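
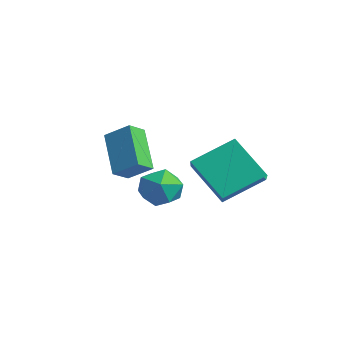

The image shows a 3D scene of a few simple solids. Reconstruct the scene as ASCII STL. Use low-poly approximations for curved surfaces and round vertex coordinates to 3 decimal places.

solid 
facet normal -0.612 -0.316 0.725
outer loop
vertex 3.656 0.934 3.064
vertex 2.519 1.514 2.356
vertex 3.407 -0.66 2.158
endloop
endfacet
facet normal 0.779 -0.398 0.486
outer loop
vertex 4.621 -0.034 0.724
vertex 3.656 0.934 3.064
vertex 3.407 -0.66 2.158
endloop
endfacet
facet normal -0.613 -0.316 0.724
outer loop
vertex 3.407 -0.66 2.158
vertex 2.519 1.514 2.356
vertex 2.27 -0.079 1.45
endloop
endfacet
facet normal -0.135 -0.861 -0.490
outer loop
vertex 2.27 -0.079 1.45
vertex 4.621 -0.034 0.724
vertex 3.407 -0.66 2.158
endloop
endfacet
facet normal 0.134 0.861 0.490
outer loop
vertex 3.656 0.934 3.064
vertex 3.733 2.14 0.922
vertex 2.519 1.514 2.356
endloop
endfacet
facet normal 0.778 -0.398 0.486
outer loop
vertex 4.87 1.559 1.63
vertex 3.656 0.934 3.064
vertex 4.621 -0.034 0.724
endloop
endfacet
facet normal 0.135 0.861 0.490
outer loop
vertex 4.87 1.559 1.63
vertex 3.733 2.14 0.922
vertex 3.656 0.934 3.064
endloop
endfacet
facet normal -0.779 0.398 -0.485
outer loop
vertex 2.519 1.514 2.356
vertex 3.733 2.14 0.922
vertex 2.27 -0.079 1.45
endloop
endfacet
facet normal -0.135 -0.862 -0.490
outer loop
vertex 3.484 0.546 0.016
vertex 4.621 -0.034 0.724
vertex 2.27 -0.079 1.45
endloop
endfacet
facet normal -0.778 0.398 -0.486
outer loop
vertex 2.27 -0.079 1.45
vertex 3.733 2.14 0.922
vertex 3.484 0.546 0.016
endloop
endfacet
facet normal 0.612 0.316 -0.724
outer loop
vertex 3.484 0.546 0.016
vertex 4.87 1.559 1.63
vertex 4.621 -0.034 0.724
endloop
endfacet
facet normal 0.613 0.316 -0.724
outer loop
vertex 3.733 2.14 0.922
vertex 4.87 1.559 1.63
vertex 3.484 0.546 0.016
endloop
endfacet
facet normal -0.704 0.156 0.693
outer loop
vertex 3.063 -2.796 4.086
vertex 2.823 -2.119 3.69
vertex 2.338 -3.404 3.486
endloop
endfacet
facet normal 0.292 -0.825 0.483
outer loop
vertex 3.677 -3.701 2.17
vertex 3.063 -2.796 4.086
vertex 2.338 -3.404 3.486
endloop
endfacet
facet normal -0.705 0.156 0.692
outer loop
vertex 2.338 -3.404 3.486
vertex 2.823 -2.119 3.69
vertex 2.099 -2.727 3.09
endloop
endfacet
facet normal -0.647 -0.542 -0.536
outer loop
vertex 2.099 -2.727 3.09
vertex 3.677 -3.701 2.17
vertex 2.338 -3.404 3.486
endloop
endfacet
facet normal 0.647 0.543 0.536
outer loop
vertex 3.063 -2.796 4.086
vertex 4.162 -2.416 2.374
vertex 2.823 -2.119 3.69
endloop
endfacet
facet normal 0.292 -0.825 0.483
outer loop
vertex 4.401 -3.093 2.77
vertex 3.063 -2.796 4.086
vertex 3.677 -3.701 2.17
endloop
endfacet
facet normal 0.647 0.542 0.536
outer loop
vertex 4.401 -3.093 2.77
vertex 4.162 -2.416 2.374
vertex 3.063 -2.796 4.086
endloop
endfacet
facet normal -0.292 0.825 -0.484
outer loop
vertex 2.823 -2.119 3.69
vertex 4.162 -2.416 2.374
vertex 2.099 -2.727 3.09
endloop
endfacet
facet normal -0.647 -0.543 -0.535
outer loop
vertex 3.437 -3.024 1.774
vertex 3.677 -3.701 2.17
vertex 2.099 -2.727 3.09
endloop
endfacet
facet normal -0.292 0.825 -0.483
outer loop
vertex 2.099 -2.727 3.09
vertex 4.162 -2.416 2.374
vertex 3.437 -3.024 1.774
endloop
endfacet
facet normal 0.704 -0.155 -0.693
outer loop
vertex 3.437 -3.024 1.774
vertex 4.401 -3.093 2.77
vertex 3.677 -3.701 2.17
endloop
endfacet
facet normal 0.704 -0.156 -0.692
outer loop
vertex 4.162 -2.416 2.374
vertex 4.401 -3.093 2.77
vertex 3.437 -3.024 1.774
endloop
endfacet
facet normal 0.168 0.741 0.651
outer loop
vertex 0.705 0.174 0.29
vertex 1.026 -0.461 0.93
vertex 1.633 -0.056 0.312
endloop
endfacet
facet normal 0.241 0.970 -0.021
outer loop
vertex 0.705 0.174 0.29
vertex 1.633 -0.056 0.312
vertex 1.183 0.038 -0.527
endloop
endfacet
facet normal -0.376 0.853 -0.362
outer loop
vertex 0.705 0.174 0.29
vertex 1.183 0.038 -0.527
vertex 0.297 -0.31 -0.428
endloop
endfacet
facet normal -0.829 0.551 0.100
outer loop
vertex 0.705 0.174 0.29
vertex 0.297 -0.31 -0.428
vertex 0.2 -0.619 0.473
endloop
endfacet
facet normal -0.493 0.481 0.725
outer loop
vertex 0.705 0.174 0.29
vertex 0.2 -0.619 0.473
vertex 1.026 -0.461 0.93
endloop
endfacet
facet normal 0.745 0.577 -0.335
outer loop
vertex 1.183 0.038 -0.527
vertex 1.633 -0.056 0.312
vertex 1.8 -0.681 -0.393
endloop
endfacet
facet normal 0.628 0.205 0.751
outer loop
vertex 1.633 -0.056 0.312
vertex 1.026 -0.461 0.93
vertex 1.703 -0.99 0.508
endloop
endfacet
facet normal -0.441 -0.216 0.871
outer loop
vertex 1.026 -0.461 0.93
vertex 0.2 -0.619 0.473
vertex 0.817 -1.338 0.607
endloop
endfacet
facet normal -0.985 -0.103 -0.141
outer loop
vertex 0.2 -0.619 0.473
vertex 0.297 -0.31 -0.428
vertex 0.367 -1.244 -0.232
endloop
endfacet
facet normal -0.251 0.387 -0.887
outer loop
vertex 0.297 -0.31 -0.428
vertex 1.183 0.038 -0.527
vertex 0.974 -0.839 -0.85
endloop
endfacet
facet normal 0.829 -0.551 -0.100
outer loop
vertex 1.295 -1.474 -0.21
vertex 1.8 -0.681 -0.393
vertex 1.703 -0.99 0.508
endloop
endfacet
facet normal 0.376 -0.853 0.362
outer loop
vertex 1.295 -1.474 -0.21
vertex 1.703 -0.99 0.508
vertex 0.817 -1.338 0.607
endloop
endfacet
facet normal -0.241 -0.970 0.021
outer loop
vertex 1.295 -1.474 -0.21
vertex 0.817 -1.338 0.607
vertex 0.367 -1.244 -0.232
endloop
endfacet
facet normal -0.168 -0.741 -0.651
outer loop
vertex 1.295 -1.474 -0.21
vertex 0.367 -1.244 -0.232
vertex 0.974 -0.839 -0.85
endloop
endfacet
facet normal 0.493 -0.481 -0.725
outer loop
vertex 1.295 -1.474 -0.21
vertex 0.974 -0.839 -0.85
vertex 1.8 -0.681 -0.393
endloop
endfacet
facet normal 0.985 0.103 0.141
outer loop
vertex 1.703 -0.99 0.508
vertex 1.8 -0.681 -0.393
vertex 1.633 -0.056 0.312
endloop
endfacet
facet normal 0.251 -0.387 0.887
outer loop
vertex 0.817 -1.338 0.607
vertex 1.703 -0.99 0.508
vertex 1.026 -0.461 0.93
endloop
endfacet
facet normal -0.745 -0.577 0.335
outer loop
vertex 0.367 -1.244 -0.232
vertex 0.817 -1.338 0.607
vertex 0.2 -0.619 0.473
endloop
endfacet
facet normal -0.628 -0.205 -0.751
outer loop
vertex 0.974 -0.839 -0.85
vertex 0.367 -1.244 -0.232
vertex 0.297 -0.31 -0.428
endloop
endfacet
facet normal 0.441 0.216 -0.871
outer loop
vertex 1.8 -0.681 -0.393
vertex 0.974 -0.839 -0.85
vertex 1.183 0.038 -0.527
endloop
endfacet

endsolid


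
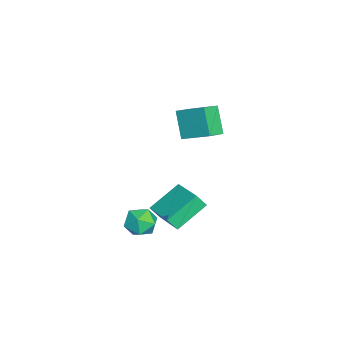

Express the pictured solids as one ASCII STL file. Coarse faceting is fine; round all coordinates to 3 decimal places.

solid 
facet normal 0.015 0.979 -0.205
outer loop
vertex 2.601 1.067 -1.507
vertex 1.944 1.21 -0.872
vertex 2.836 1.247 -0.631
endloop
endfacet
facet normal 0.656 0.685 -0.317
outer loop
vertex 2.601 1.067 -1.507
vertex 2.836 1.247 -0.631
vertex 3.288 0.594 -1.107
endloop
endfacet
facet normal 0.579 0.165 -0.799
outer loop
vertex 2.601 1.067 -1.507
vertex 3.288 0.594 -1.107
vertex 2.675 0.154 -1.642
endloop
endfacet
facet normal -0.109 0.137 -0.985
outer loop
vertex 2.601 1.067 -1.507
vertex 2.675 0.154 -1.642
vertex 1.844 0.534 -1.497
endloop
endfacet
facet normal -0.458 0.639 -0.618
outer loop
vertex 2.601 1.067 -1.507
vertex 1.844 0.534 -1.497
vertex 1.944 1.21 -0.872
endloop
endfacet
facet normal 0.873 0.390 0.294
outer loop
vertex 3.288 0.594 -1.107
vertex 2.836 1.247 -0.631
vertex 3.056 0.446 -0.223
endloop
endfacet
facet normal -0.164 0.864 0.476
outer loop
vertex 2.836 1.247 -0.631
vertex 1.944 1.21 -0.872
vertex 2.225 0.826 -0.078
endloop
endfacet
facet normal -0.930 0.314 -0.191
outer loop
vertex 1.944 1.21 -0.872
vertex 1.844 0.534 -1.497
vertex 1.612 0.386 -0.613
endloop
endfacet
facet normal -0.366 -0.500 -0.785
outer loop
vertex 1.844 0.534 -1.497
vertex 2.675 0.154 -1.642
vertex 2.064 -0.267 -1.089
endloop
endfacet
facet normal 0.748 -0.454 -0.484
outer loop
vertex 2.675 0.154 -1.642
vertex 3.288 0.594 -1.107
vertex 2.956 -0.23 -0.848
endloop
endfacet
facet normal 0.109 -0.137 0.985
outer loop
vertex 2.299 -0.087 -0.213
vertex 3.056 0.446 -0.223
vertex 2.225 0.826 -0.078
endloop
endfacet
facet normal -0.579 -0.165 0.799
outer loop
vertex 2.299 -0.087 -0.213
vertex 2.225 0.826 -0.078
vertex 1.612 0.386 -0.613
endloop
endfacet
facet normal -0.656 -0.685 0.317
outer loop
vertex 2.299 -0.087 -0.213
vertex 1.612 0.386 -0.613
vertex 2.064 -0.267 -1.089
endloop
endfacet
facet normal -0.015 -0.979 0.205
outer loop
vertex 2.299 -0.087 -0.213
vertex 2.064 -0.267 -1.089
vertex 2.956 -0.23 -0.848
endloop
endfacet
facet normal 0.458 -0.639 0.618
outer loop
vertex 2.299 -0.087 -0.213
vertex 2.956 -0.23 -0.848
vertex 3.056 0.446 -0.223
endloop
endfacet
facet normal 0.366 0.500 0.785
outer loop
vertex 2.225 0.826 -0.078
vertex 3.056 0.446 -0.223
vertex 2.836 1.247 -0.631
endloop
endfacet
facet normal -0.748 0.454 0.484
outer loop
vertex 1.612 0.386 -0.613
vertex 2.225 0.826 -0.078
vertex 1.944 1.21 -0.872
endloop
endfacet
facet normal -0.873 -0.390 -0.294
outer loop
vertex 2.064 -0.267 -1.089
vertex 1.612 0.386 -0.613
vertex 1.844 0.534 -1.497
endloop
endfacet
facet normal 0.164 -0.864 -0.476
outer loop
vertex 2.956 -0.23 -0.848
vertex 2.064 -0.267 -1.089
vertex 2.675 0.154 -1.642
endloop
endfacet
facet normal 0.930 -0.314 0.191
outer loop
vertex 3.056 0.446 -0.223
vertex 2.956 -0.23 -0.848
vertex 3.288 0.594 -1.107
endloop
endfacet
facet normal -0.515 -0.232 0.825
outer loop
vertex -3.983 1.268 2.72
vertex -3.351 2.757 3.533
vertex -4.844 1.839 2.344
endloop
endfacet
facet normal -0.349 -0.822 -0.449
outer loop
vertex -3.949 2.243 0.907
vertex -3.983 1.268 2.72
vertex -4.844 1.839 2.344
endloop
endfacet
facet normal -0.515 -0.232 0.825
outer loop
vertex -4.844 1.839 2.344
vertex -3.351 2.757 3.533
vertex -4.212 3.328 3.156
endloop
endfacet
facet normal -0.783 0.519 -0.342
outer loop
vertex -4.212 3.328 3.156
vertex -3.949 2.243 0.907
vertex -4.844 1.839 2.344
endloop
endfacet
facet normal 0.783 -0.519 0.342
outer loop
vertex -3.983 1.268 2.72
vertex -2.456 3.161 2.096
vertex -3.351 2.757 3.533
endloop
endfacet
facet normal -0.349 -0.823 -0.449
outer loop
vertex -3.088 1.672 1.284
vertex -3.983 1.268 2.72
vertex -3.949 2.243 0.907
endloop
endfacet
facet normal 0.783 -0.519 0.342
outer loop
vertex -3.088 1.672 1.284
vertex -2.456 3.161 2.096
vertex -3.983 1.268 2.72
endloop
endfacet
facet normal 0.349 0.823 0.449
outer loop
vertex -3.351 2.757 3.533
vertex -2.456 3.161 2.096
vertex -4.212 3.328 3.156
endloop
endfacet
facet normal -0.783 0.519 -0.342
outer loop
vertex -3.317 3.732 1.72
vertex -3.949 2.243 0.907
vertex -4.212 3.328 3.156
endloop
endfacet
facet normal 0.349 0.822 0.449
outer loop
vertex -4.212 3.328 3.156
vertex -2.456 3.161 2.096
vertex -3.317 3.732 1.72
endloop
endfacet
facet normal 0.515 0.232 -0.825
outer loop
vertex -3.317 3.732 1.72
vertex -3.088 1.672 1.284
vertex -3.949 2.243 0.907
endloop
endfacet
facet normal 0.514 0.232 -0.826
outer loop
vertex -2.456 3.161 2.096
vertex -3.088 1.672 1.284
vertex -3.317 3.732 1.72
endloop
endfacet
facet normal -0.805 -0.546 -0.233
outer loop
vertex -0.297 1.917 -0.024
vertex -0.419 2.405 -0.746
vertex 0.846 0.674 -1.057
endloop
endfacet
facet normal 0.138 -0.555 0.820
outer loop
vertex 2.439 1.755 -0.594
vertex -0.297 1.917 -0.024
vertex 0.846 0.674 -1.057
endloop
endfacet
facet normal -0.805 -0.546 -0.233
outer loop
vertex 0.846 0.674 -1.057
vertex -0.419 2.405 -0.746
vertex 0.724 1.162 -1.779
endloop
endfacet
facet normal 0.578 -0.628 -0.522
outer loop
vertex 0.724 1.162 -1.779
vertex 2.439 1.755 -0.594
vertex 0.846 0.674 -1.057
endloop
endfacet
facet normal -0.578 0.628 0.522
outer loop
vertex -0.297 1.917 -0.024
vertex 1.174 3.486 -0.283
vertex -0.419 2.405 -0.746
endloop
endfacet
facet normal 0.138 -0.555 0.820
outer loop
vertex 1.296 2.998 0.439
vertex -0.297 1.917 -0.024
vertex 2.439 1.755 -0.594
endloop
endfacet
facet normal -0.578 0.628 0.522
outer loop
vertex 1.296 2.998 0.439
vertex 1.174 3.486 -0.283
vertex -0.297 1.917 -0.024
endloop
endfacet
facet normal -0.138 0.555 -0.820
outer loop
vertex -0.419 2.405 -0.746
vertex 1.174 3.486 -0.283
vertex 0.724 1.162 -1.779
endloop
endfacet
facet normal 0.578 -0.628 -0.522
outer loop
vertex 2.317 2.243 -1.316
vertex 2.439 1.755 -0.594
vertex 0.724 1.162 -1.779
endloop
endfacet
facet normal -0.138 0.555 -0.820
outer loop
vertex 0.724 1.162 -1.779
vertex 1.174 3.486 -0.283
vertex 2.317 2.243 -1.316
endloop
endfacet
facet normal 0.805 0.546 0.233
outer loop
vertex 2.317 2.243 -1.316
vertex 1.296 2.998 0.439
vertex 2.439 1.755 -0.594
endloop
endfacet
facet normal 0.805 0.546 0.233
outer loop
vertex 1.174 3.486 -0.283
vertex 1.296 2.998 0.439
vertex 2.317 2.243 -1.316
endloop
endfacet

endsolid


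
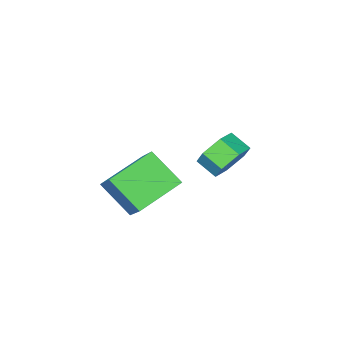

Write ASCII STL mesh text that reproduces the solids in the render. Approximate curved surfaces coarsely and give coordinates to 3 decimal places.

solid 
facet normal -0.138 0.858 -0.494
outer loop
vertex -2.278 2.628 -0.572
vertex -3.193 2.355 -0.791
vertex -3.016 2.857 0.032
endloop
endfacet
facet normal 0.644 0.456 0.614
outer loop
vertex -2.278 2.628 -0.572
vertex -3.016 2.857 0.032
vertex -2.132 1.718 -0.049
endloop
endfacet
facet normal 0.644 0.456 0.614
outer loop
vertex -2.132 1.718 -0.049
vertex -3.016 2.857 0.032
vertex -2.869 1.946 0.555
endloop
endfacet
facet normal 0.138 -0.859 0.493
outer loop
vertex -2.132 1.718 -0.049
vertex -2.869 1.946 0.555
vertex -3.047 1.445 -0.269
endloop
endfacet
facet normal -0.138 0.858 -0.494
outer loop
vertex -3.016 2.857 0.032
vertex -3.193 2.355 -0.791
vertex -3.931 2.583 -0.188
endloop
endfacet
facet normal -0.331 0.429 0.841
outer loop
vertex -3.016 2.857 0.032
vertex -3.931 2.583 -0.188
vertex -2.869 1.946 0.555
endloop
endfacet
facet normal -0.330 0.430 0.840
outer loop
vertex -2.869 1.946 0.555
vertex -3.931 2.583 -0.188
vertex -3.785 1.673 0.335
endloop
endfacet
facet normal 0.138 -0.859 0.493
outer loop
vertex -2.869 1.946 0.555
vertex -3.785 1.673 0.335
vertex -3.047 1.445 -0.269
endloop
endfacet
facet normal -0.138 0.859 -0.493
outer loop
vertex -3.931 2.583 -0.188
vertex -3.193 2.355 -0.791
vertex -4.108 2.082 -1.011
endloop
endfacet
facet normal -0.974 -0.027 0.226
outer loop
vertex -3.931 2.583 -0.188
vertex -4.108 2.082 -1.011
vertex -3.785 1.673 0.335
endloop
endfacet
facet normal -0.974 -0.027 0.226
outer loop
vertex -3.785 1.673 0.335
vertex -4.108 2.082 -1.011
vertex -3.962 1.172 -0.488
endloop
endfacet
facet normal 0.138 -0.859 0.493
outer loop
vertex -3.785 1.673 0.335
vertex -3.962 1.172 -0.488
vertex -3.047 1.445 -0.269
endloop
endfacet
facet normal -0.138 0.859 -0.493
outer loop
vertex -4.108 2.082 -1.011
vertex -3.193 2.355 -0.791
vertex -3.371 1.854 -1.615
endloop
endfacet
facet normal -0.644 -0.456 -0.614
outer loop
vertex -4.108 2.082 -1.011
vertex -3.371 1.854 -1.615
vertex -3.962 1.172 -0.488
endloop
endfacet
facet normal -0.644 -0.456 -0.614
outer loop
vertex -3.962 1.172 -0.488
vertex -3.371 1.854 -1.615
vertex -3.224 0.943 -1.092
endloop
endfacet
facet normal 0.138 -0.858 0.494
outer loop
vertex -3.962 1.172 -0.488
vertex -3.224 0.943 -1.092
vertex -3.047 1.445 -0.269
endloop
endfacet
facet normal -0.138 0.859 -0.493
outer loop
vertex -3.371 1.854 -1.615
vertex -3.193 2.355 -0.791
vertex -2.455 2.127 -1.395
endloop
endfacet
facet normal 0.330 -0.429 -0.841
outer loop
vertex -3.371 1.854 -1.615
vertex -2.455 2.127 -1.395
vertex -3.224 0.943 -1.092
endloop
endfacet
facet normal 0.331 -0.430 -0.840
outer loop
vertex -3.224 0.943 -1.092
vertex -2.455 2.127 -1.395
vertex -2.309 1.217 -0.872
endloop
endfacet
facet normal 0.138 -0.858 0.494
outer loop
vertex -3.224 0.943 -1.092
vertex -2.309 1.217 -0.872
vertex -3.047 1.445 -0.269
endloop
endfacet
facet normal -0.138 0.859 -0.493
outer loop
vertex -2.455 2.127 -1.395
vertex -3.193 2.355 -0.791
vertex -2.278 2.628 -0.572
endloop
endfacet
facet normal 0.974 0.027 -0.226
outer loop
vertex -2.455 2.127 -1.395
vertex -2.278 2.628 -0.572
vertex -2.309 1.217 -0.872
endloop
endfacet
facet normal 0.974 0.027 -0.226
outer loop
vertex -2.309 1.217 -0.872
vertex -2.278 2.628 -0.572
vertex -2.132 1.718 -0.049
endloop
endfacet
facet normal 0.138 -0.859 0.493
outer loop
vertex -2.309 1.217 -0.872
vertex -2.132 1.718 -0.049
vertex -3.047 1.445 -0.269
endloop
endfacet
facet normal -0.942 0.090 0.322
outer loop
vertex -0.099 0.433 0.116
vertex 0.375 1.49 1.205
vertex -0.381 1.805 -1.093
endloop
endfacet
facet normal -0.298 -0.665 -0.685
outer loop
vertex 1.645 1.61 -1.785
vertex -0.099 0.433 0.116
vertex -0.381 1.805 -1.093
endloop
endfacet
facet normal -0.942 0.090 0.322
outer loop
vertex -0.381 1.805 -1.093
vertex 0.375 1.49 1.205
vertex 0.093 2.862 -0.004
endloop
endfacet
facet normal -0.152 0.741 -0.654
outer loop
vertex 0.093 2.862 -0.004
vertex 1.645 1.61 -1.785
vertex -0.381 1.805 -1.093
endloop
endfacet
facet normal 0.152 -0.741 0.654
outer loop
vertex -0.099 0.433 0.116
vertex 2.401 1.295 0.513
vertex 0.375 1.49 1.205
endloop
endfacet
facet normal -0.298 -0.665 -0.685
outer loop
vertex 1.927 0.238 -0.576
vertex -0.099 0.433 0.116
vertex 1.645 1.61 -1.785
endloop
endfacet
facet normal 0.152 -0.741 0.654
outer loop
vertex 1.927 0.238 -0.576
vertex 2.401 1.295 0.513
vertex -0.099 0.433 0.116
endloop
endfacet
facet normal 0.298 0.665 0.685
outer loop
vertex 0.375 1.49 1.205
vertex 2.401 1.295 0.513
vertex 0.093 2.862 -0.004
endloop
endfacet
facet normal -0.152 0.741 -0.654
outer loop
vertex 2.119 2.667 -0.696
vertex 1.645 1.61 -1.785
vertex 0.093 2.862 -0.004
endloop
endfacet
facet normal 0.298 0.665 0.685
outer loop
vertex 0.093 2.862 -0.004
vertex 2.401 1.295 0.513
vertex 2.119 2.667 -0.696
endloop
endfacet
facet normal 0.942 -0.090 -0.322
outer loop
vertex 2.119 2.667 -0.696
vertex 1.927 0.238 -0.576
vertex 1.645 1.61 -1.785
endloop
endfacet
facet normal 0.942 -0.090 -0.322
outer loop
vertex 2.401 1.295 0.513
vertex 1.927 0.238 -0.576
vertex 2.119 2.667 -0.696
endloop
endfacet

endsolid


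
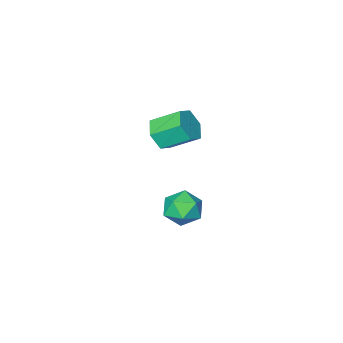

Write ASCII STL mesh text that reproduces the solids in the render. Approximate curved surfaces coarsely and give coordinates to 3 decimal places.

solid 
facet normal -0.676 0.707 0.209
outer loop
vertex -2.206 3.015 -1.798
vertex -2.679 2.436 -1.369
vertex -2.075 2.891 -0.955
endloop
endfacet
facet normal -0.022 0.989 0.149
outer loop
vertex -2.206 3.015 -1.798
vertex -2.075 2.891 -0.955
vertex -1.403 2.986 -1.486
endloop
endfacet
facet normal 0.225 0.835 -0.502
outer loop
vertex -2.206 3.015 -1.798
vertex -1.403 2.986 -1.486
vertex -1.591 2.591 -2.228
endloop
endfacet
facet normal -0.275 0.459 -0.845
outer loop
vertex -2.206 3.015 -1.798
vertex -1.591 2.591 -2.228
vertex -2.38 2.251 -2.156
endloop
endfacet
facet normal -0.832 0.379 -0.405
outer loop
vertex -2.206 3.015 -1.798
vertex -2.38 2.251 -2.156
vertex -2.679 2.436 -1.369
endloop
endfacet
facet normal 0.401 0.668 0.627
outer loop
vertex -1.403 2.986 -1.486
vertex -2.075 2.891 -0.955
vertex -1.38 2.389 -0.864
endloop
endfacet
facet normal -0.657 0.213 0.723
outer loop
vertex -2.075 2.891 -0.955
vertex -2.679 2.436 -1.369
vertex -2.169 2.049 -0.792
endloop
endfacet
facet normal -0.909 -0.317 -0.271
outer loop
vertex -2.679 2.436 -1.369
vertex -2.38 2.251 -2.156
vertex -2.357 1.654 -1.534
endloop
endfacet
facet normal -0.008 -0.189 -0.982
outer loop
vertex -2.38 2.251 -2.156
vertex -1.591 2.591 -2.228
vertex -1.685 1.749 -2.065
endloop
endfacet
facet normal 0.801 0.420 -0.426
outer loop
vertex -1.591 2.591 -2.228
vertex -1.403 2.986 -1.486
vertex -1.081 2.204 -1.651
endloop
endfacet
facet normal 0.275 -0.459 0.845
outer loop
vertex -1.554 1.625 -1.222
vertex -1.38 2.389 -0.864
vertex -2.169 2.049 -0.792
endloop
endfacet
facet normal -0.225 -0.835 0.502
outer loop
vertex -1.554 1.625 -1.222
vertex -2.169 2.049 -0.792
vertex -2.357 1.654 -1.534
endloop
endfacet
facet normal 0.022 -0.989 -0.149
outer loop
vertex -1.554 1.625 -1.222
vertex -2.357 1.654 -1.534
vertex -1.685 1.749 -2.065
endloop
endfacet
facet normal 0.676 -0.707 -0.209
outer loop
vertex -1.554 1.625 -1.222
vertex -1.685 1.749 -2.065
vertex -1.081 2.204 -1.651
endloop
endfacet
facet normal 0.832 -0.379 0.405
outer loop
vertex -1.554 1.625 -1.222
vertex -1.081 2.204 -1.651
vertex -1.38 2.389 -0.864
endloop
endfacet
facet normal 0.008 0.189 0.982
outer loop
vertex -2.169 2.049 -0.792
vertex -1.38 2.389 -0.864
vertex -2.075 2.891 -0.955
endloop
endfacet
facet normal -0.801 -0.420 0.426
outer loop
vertex -2.357 1.654 -1.534
vertex -2.169 2.049 -0.792
vertex -2.679 2.436 -1.369
endloop
endfacet
facet normal -0.401 -0.668 -0.627
outer loop
vertex -1.685 1.749 -2.065
vertex -2.357 1.654 -1.534
vertex -2.38 2.251 -2.156
endloop
endfacet
facet normal 0.657 -0.213 -0.723
outer loop
vertex -1.081 2.204 -1.651
vertex -1.685 1.749 -2.065
vertex -1.591 2.591 -2.228
endloop
endfacet
facet normal 0.909 0.317 0.271
outer loop
vertex -1.38 2.389 -0.864
vertex -1.081 2.204 -1.651
vertex -1.403 2.986 -1.486
endloop
endfacet
facet normal 0.558 -0.642 -0.527
outer loop
vertex -1.005 1.457 3.245
vertex -1.239 1.783 2.6
vertex -0.615 2.039 2.949
endloop
endfacet
facet normal 0.653 -0.053 0.755
outer loop
vertex -1.005 1.457 3.245
vertex -0.615 2.039 2.949
vertex -1.746 2.311 3.946
endloop
endfacet
facet normal 0.653 -0.054 0.755
outer loop
vertex -1.746 2.311 3.946
vertex -0.615 2.039 2.949
vertex -1.356 2.892 3.65
endloop
endfacet
facet normal -0.557 0.642 0.527
outer loop
vertex -1.746 2.311 3.946
vertex -1.356 2.892 3.65
vertex -1.981 2.637 3.3
endloop
endfacet
facet normal 0.558 -0.642 -0.527
outer loop
vertex -0.615 2.039 2.949
vertex -1.239 1.783 2.6
vertex -0.849 2.365 2.304
endloop
endfacet
facet normal 0.771 0.636 0.042
outer loop
vertex -0.615 2.039 2.949
vertex -0.849 2.365 2.304
vertex -1.356 2.892 3.65
endloop
endfacet
facet normal 0.770 0.636 0.041
outer loop
vertex -1.356 2.892 3.65
vertex -0.849 2.365 2.304
vertex -1.591 3.218 3.005
endloop
endfacet
facet normal -0.557 0.642 0.527
outer loop
vertex -1.356 2.892 3.65
vertex -1.591 3.218 3.005
vertex -1.981 2.637 3.3
endloop
endfacet
facet normal 0.558 -0.642 -0.527
outer loop
vertex -0.849 2.365 2.304
vertex -1.239 1.783 2.6
vertex -1.474 2.109 1.954
endloop
endfacet
facet normal 0.118 0.690 -0.715
outer loop
vertex -0.849 2.365 2.304
vertex -1.474 2.109 1.954
vertex -1.591 3.218 3.005
endloop
endfacet
facet normal 0.119 0.690 -0.714
outer loop
vertex -1.591 3.218 3.005
vertex -1.474 2.109 1.954
vertex -2.215 2.963 2.655
endloop
endfacet
facet normal -0.558 0.642 0.527
outer loop
vertex -1.591 3.218 3.005
vertex -2.215 2.963 2.655
vertex -1.981 2.637 3.3
endloop
endfacet
facet normal 0.557 -0.642 -0.527
outer loop
vertex -1.474 2.109 1.954
vertex -1.239 1.783 2.6
vertex -1.864 1.528 2.25
endloop
endfacet
facet normal -0.653 0.053 -0.755
outer loop
vertex -1.474 2.109 1.954
vertex -1.864 1.528 2.25
vertex -2.215 2.963 2.655
endloop
endfacet
facet normal -0.653 0.053 -0.755
outer loop
vertex -2.215 2.963 2.655
vertex -1.864 1.528 2.25
vertex -2.605 2.381 2.951
endloop
endfacet
facet normal -0.558 0.642 0.527
outer loop
vertex -2.215 2.963 2.655
vertex -2.605 2.381 2.951
vertex -1.981 2.637 3.3
endloop
endfacet
facet normal 0.557 -0.642 -0.527
outer loop
vertex -1.864 1.528 2.25
vertex -1.239 1.783 2.6
vertex -1.629 1.202 2.895
endloop
endfacet
facet normal -0.771 -0.636 -0.041
outer loop
vertex -1.864 1.528 2.25
vertex -1.629 1.202 2.895
vertex -2.605 2.381 2.951
endloop
endfacet
facet normal -0.771 -0.636 -0.042
outer loop
vertex -2.605 2.381 2.951
vertex -1.629 1.202 2.895
vertex -2.371 2.055 3.596
endloop
endfacet
facet normal -0.558 0.642 0.527
outer loop
vertex -2.605 2.381 2.951
vertex -2.371 2.055 3.596
vertex -1.981 2.637 3.3
endloop
endfacet
facet normal 0.558 -0.642 -0.527
outer loop
vertex -1.629 1.202 2.895
vertex -1.239 1.783 2.6
vertex -1.005 1.457 3.245
endloop
endfacet
facet normal -0.119 -0.690 0.714
outer loop
vertex -1.629 1.202 2.895
vertex -1.005 1.457 3.245
vertex -2.371 2.055 3.596
endloop
endfacet
facet normal -0.118 -0.689 0.715
outer loop
vertex -2.371 2.055 3.596
vertex -1.005 1.457 3.245
vertex -1.746 2.311 3.946
endloop
endfacet
facet normal -0.558 0.642 0.527
outer loop
vertex -2.371 2.055 3.596
vertex -1.746 2.311 3.946
vertex -1.981 2.637 3.3
endloop
endfacet

endsolid


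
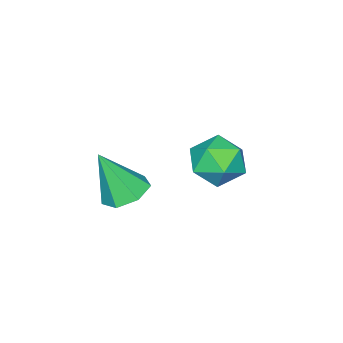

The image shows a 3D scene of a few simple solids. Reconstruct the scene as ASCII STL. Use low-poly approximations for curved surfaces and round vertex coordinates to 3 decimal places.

solid 
facet normal -0.242 0.368 -0.898
outer loop
vertex 1.774 -2.715 1.711
vertex 1.15 -2.35 2.029
vertex 1.887 -2.08 1.941
endloop
endfacet
facet normal 0.977 -0.201 0.076
outer loop
vertex 1.774 -2.715 1.711
vertex 1.887 -2.08 1.941
vertex 1.57 -2.99 3.591
endloop
endfacet
facet normal -0.242 0.368 -0.898
outer loop
vertex 1.887 -2.08 1.941
vertex 1.15 -2.35 2.029
vertex 1.445 -1.647 2.238
endloop
endfacet
facet normal 0.763 0.492 0.418
outer loop
vertex 1.887 -2.08 1.941
vertex 1.445 -1.647 2.238
vertex 1.57 -2.99 3.591
endloop
endfacet
facet normal -0.242 0.368 -0.898
outer loop
vertex 1.445 -1.647 2.238
vertex 1.15 -2.35 2.029
vertex 0.781 -1.744 2.377
endloop
endfacet
facet normal 0.043 0.711 0.702
outer loop
vertex 1.445 -1.647 2.238
vertex 0.781 -1.744 2.377
vertex 1.57 -2.99 3.591
endloop
endfacet
facet normal -0.242 0.368 -0.898
outer loop
vertex 0.781 -1.744 2.377
vertex 1.15 -2.35 2.029
vertex 0.395 -2.297 2.254
endloop
endfacet
facet normal -0.640 0.288 0.712
outer loop
vertex 0.781 -1.744 2.377
vertex 0.395 -2.297 2.254
vertex 1.57 -2.99 3.591
endloop
endfacet
facet normal -0.242 0.368 -0.898
outer loop
vertex 0.395 -2.297 2.254
vertex 1.15 -2.35 2.029
vertex 0.577 -2.889 1.962
endloop
endfacet
facet normal -0.772 -0.456 0.443
outer loop
vertex 0.395 -2.297 2.254
vertex 0.577 -2.889 1.962
vertex 1.57 -2.99 3.591
endloop
endfacet
facet normal -0.242 0.368 -0.898
outer loop
vertex 0.577 -2.889 1.962
vertex 1.15 -2.35 2.029
vertex 1.191 -3.076 1.72
endloop
endfacet
facet normal -0.255 -0.962 0.096
outer loop
vertex 0.577 -2.889 1.962
vertex 1.191 -3.076 1.72
vertex 1.57 -2.99 3.591
endloop
endfacet
facet normal -0.242 0.368 -0.898
outer loop
vertex 1.191 -3.076 1.72
vertex 1.15 -2.35 2.029
vertex 1.774 -2.715 1.711
endloop
endfacet
facet normal 0.525 -0.849 -0.067
outer loop
vertex 1.191 -3.076 1.72
vertex 1.774 -2.715 1.711
vertex 1.57 -2.99 3.591
endloop
endfacet
facet normal -0.632 0.749 0.199
outer loop
vertex -2.236 -0.688 1.573
vertex -2.885 -1.324 1.906
vertex -2.235 -0.935 2.508
endloop
endfacet
facet normal 0.045 0.966 0.255
outer loop
vertex -2.236 -0.688 1.573
vertex -2.235 -0.935 2.508
vertex -1.399 -0.848 2.03
endloop
endfacet
facet normal 0.366 0.853 -0.372
outer loop
vertex -2.236 -0.688 1.573
vertex -1.399 -0.848 2.03
vertex -1.532 -1.183 1.132
endloop
endfacet
facet normal -0.113 0.567 -0.816
outer loop
vertex -2.236 -0.688 1.573
vertex -1.532 -1.183 1.132
vertex -2.45 -1.477 1.055
endloop
endfacet
facet normal -0.730 0.502 -0.463
outer loop
vertex -2.236 -0.688 1.573
vertex -2.45 -1.477 1.055
vertex -2.885 -1.324 1.906
endloop
endfacet
facet normal 0.368 0.557 0.744
outer loop
vertex -1.399 -0.848 2.03
vertex -2.235 -0.935 2.508
vertex -1.53 -1.583 2.645
endloop
endfacet
facet normal -0.728 0.206 0.653
outer loop
vertex -2.235 -0.935 2.508
vertex -2.885 -1.324 1.906
vertex -2.448 -1.877 2.568
endloop
endfacet
facet normal -0.887 -0.192 -0.419
outer loop
vertex -2.885 -1.324 1.906
vertex -2.45 -1.477 1.055
vertex -2.581 -2.212 1.67
endloop
endfacet
facet normal 0.111 -0.088 -0.990
outer loop
vertex -2.45 -1.477 1.055
vertex -1.532 -1.183 1.132
vertex -1.745 -2.125 1.192
endloop
endfacet
facet normal 0.886 0.376 -0.271
outer loop
vertex -1.532 -1.183 1.132
vertex -1.399 -0.848 2.03
vertex -1.095 -1.736 1.794
endloop
endfacet
facet normal 0.113 -0.567 0.816
outer loop
vertex -1.744 -2.372 2.127
vertex -1.53 -1.583 2.645
vertex -2.448 -1.877 2.568
endloop
endfacet
facet normal -0.366 -0.853 0.372
outer loop
vertex -1.744 -2.372 2.127
vertex -2.448 -1.877 2.568
vertex -2.581 -2.212 1.67
endloop
endfacet
facet normal -0.045 -0.966 -0.255
outer loop
vertex -1.744 -2.372 2.127
vertex -2.581 -2.212 1.67
vertex -1.745 -2.125 1.192
endloop
endfacet
facet normal 0.632 -0.749 -0.199
outer loop
vertex -1.744 -2.372 2.127
vertex -1.745 -2.125 1.192
vertex -1.095 -1.736 1.794
endloop
endfacet
facet normal 0.730 -0.502 0.463
outer loop
vertex -1.744 -2.372 2.127
vertex -1.095 -1.736 1.794
vertex -1.53 -1.583 2.645
endloop
endfacet
facet normal -0.111 0.088 0.990
outer loop
vertex -2.448 -1.877 2.568
vertex -1.53 -1.583 2.645
vertex -2.235 -0.935 2.508
endloop
endfacet
facet normal -0.886 -0.376 0.271
outer loop
vertex -2.581 -2.212 1.67
vertex -2.448 -1.877 2.568
vertex -2.885 -1.324 1.906
endloop
endfacet
facet normal -0.368 -0.557 -0.744
outer loop
vertex -1.745 -2.125 1.192
vertex -2.581 -2.212 1.67
vertex -2.45 -1.477 1.055
endloop
endfacet
facet normal 0.728 -0.206 -0.653
outer loop
vertex -1.095 -1.736 1.794
vertex -1.745 -2.125 1.192
vertex -1.532 -1.183 1.132
endloop
endfacet
facet normal 0.887 0.192 0.419
outer loop
vertex -1.53 -1.583 2.645
vertex -1.095 -1.736 1.794
vertex -1.399 -0.848 2.03
endloop
endfacet

endsolid


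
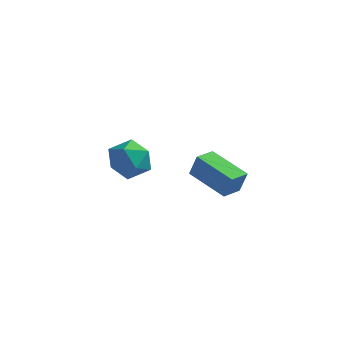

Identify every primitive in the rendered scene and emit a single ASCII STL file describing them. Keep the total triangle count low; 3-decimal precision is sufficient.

solid 
facet normal -0.893 0.374 0.251
outer loop
vertex 0.617 -3.102 1.398
vertex 0.972 -2.157 1.254
vertex 0.295 -3.145 0.316
endloop
endfacet
facet normal -0.348 -0.927 0.140
outer loop
vertex 2.108 -3.903 -0.194
vertex 0.617 -3.102 1.398
vertex 0.295 -3.145 0.316
endloop
endfacet
facet normal -0.893 0.374 0.251
outer loop
vertex 0.295 -3.145 0.316
vertex 0.972 -2.157 1.254
vertex 0.65 -2.2 0.172
endloop
endfacet
facet normal -0.286 -0.039 -0.958
outer loop
vertex 0.65 -2.2 0.172
vertex 2.108 -3.903 -0.194
vertex 0.295 -3.145 0.316
endloop
endfacet
facet normal 0.286 0.039 0.958
outer loop
vertex 0.617 -3.102 1.398
vertex 2.785 -2.915 0.744
vertex 0.972 -2.157 1.254
endloop
endfacet
facet normal -0.348 -0.927 0.140
outer loop
vertex 2.43 -3.86 0.888
vertex 0.617 -3.102 1.398
vertex 2.108 -3.903 -0.194
endloop
endfacet
facet normal 0.286 0.039 0.958
outer loop
vertex 2.43 -3.86 0.888
vertex 2.785 -2.915 0.744
vertex 0.617 -3.102 1.398
endloop
endfacet
facet normal 0.348 0.927 -0.140
outer loop
vertex 0.972 -2.157 1.254
vertex 2.785 -2.915 0.744
vertex 0.65 -2.2 0.172
endloop
endfacet
facet normal -0.286 -0.039 -0.958
outer loop
vertex 2.463 -2.958 -0.338
vertex 2.108 -3.903 -0.194
vertex 0.65 -2.2 0.172
endloop
endfacet
facet normal 0.348 0.927 -0.140
outer loop
vertex 0.65 -2.2 0.172
vertex 2.785 -2.915 0.744
vertex 2.463 -2.958 -0.338
endloop
endfacet
facet normal 0.893 -0.374 -0.251
outer loop
vertex 2.463 -2.958 -0.338
vertex 2.43 -3.86 0.888
vertex 2.108 -3.903 -0.194
endloop
endfacet
facet normal 0.893 -0.374 -0.251
outer loop
vertex 2.785 -2.915 0.744
vertex 2.43 -3.86 0.888
vertex 2.463 -2.958 -0.338
endloop
endfacet
facet normal -0.452 0.003 0.892
outer loop
vertex -3.556 -0.105 -0.225
vertex -4.389 -0.771 -0.645
vertex -3.459 -1.245 -0.172
endloop
endfacet
facet normal 0.255 0.067 0.965
outer loop
vertex -3.556 -0.105 -0.225
vertex -3.459 -1.245 -0.172
vertex -2.551 -0.606 -0.456
endloop
endfacet
facet normal 0.462 0.648 0.605
outer loop
vertex -3.556 -0.105 -0.225
vertex -2.551 -0.606 -0.456
vertex -2.921 0.264 -1.105
endloop
endfacet
facet normal -0.117 0.943 0.311
outer loop
vertex -3.556 -0.105 -0.225
vertex -2.921 0.264 -1.105
vertex -4.056 0.162 -1.222
endloop
endfacet
facet normal -0.682 0.545 0.488
outer loop
vertex -3.556 -0.105 -0.225
vertex -4.056 0.162 -1.222
vertex -4.389 -0.771 -0.645
endloop
endfacet
facet normal 0.560 -0.502 0.660
outer loop
vertex -2.551 -0.606 -0.456
vertex -3.459 -1.245 -0.172
vertex -2.764 -1.582 -1.018
endloop
endfacet
facet normal -0.584 -0.604 0.542
outer loop
vertex -3.459 -1.245 -0.172
vertex -4.389 -0.771 -0.645
vertex -3.899 -1.684 -1.135
endloop
endfacet
facet normal -0.956 0.272 -0.111
outer loop
vertex -4.389 -0.771 -0.645
vertex -4.056 0.162 -1.222
vertex -4.269 -0.814 -1.784
endloop
endfacet
facet normal -0.041 0.916 -0.399
outer loop
vertex -4.056 0.162 -1.222
vertex -2.921 0.264 -1.105
vertex -3.361 -0.175 -2.068
endloop
endfacet
facet normal 0.895 0.439 0.078
outer loop
vertex -2.921 0.264 -1.105
vertex -2.551 -0.606 -0.456
vertex -2.431 -0.649 -1.595
endloop
endfacet
facet normal 0.117 -0.943 -0.311
outer loop
vertex -3.264 -1.315 -2.015
vertex -2.764 -1.582 -1.018
vertex -3.899 -1.684 -1.135
endloop
endfacet
facet normal -0.462 -0.648 -0.605
outer loop
vertex -3.264 -1.315 -2.015
vertex -3.899 -1.684 -1.135
vertex -4.269 -0.814 -1.784
endloop
endfacet
facet normal -0.255 -0.067 -0.965
outer loop
vertex -3.264 -1.315 -2.015
vertex -4.269 -0.814 -1.784
vertex -3.361 -0.175 -2.068
endloop
endfacet
facet normal 0.452 -0.003 -0.892
outer loop
vertex -3.264 -1.315 -2.015
vertex -3.361 -0.175 -2.068
vertex -2.431 -0.649 -1.595
endloop
endfacet
facet normal 0.682 -0.545 -0.488
outer loop
vertex -3.264 -1.315 -2.015
vertex -2.431 -0.649 -1.595
vertex -2.764 -1.582 -1.018
endloop
endfacet
facet normal 0.041 -0.916 0.399
outer loop
vertex -3.899 -1.684 -1.135
vertex -2.764 -1.582 -1.018
vertex -3.459 -1.245 -0.172
endloop
endfacet
facet normal -0.895 -0.439 -0.078
outer loop
vertex -4.269 -0.814 -1.784
vertex -3.899 -1.684 -1.135
vertex -4.389 -0.771 -0.645
endloop
endfacet
facet normal -0.560 0.502 -0.660
outer loop
vertex -3.361 -0.175 -2.068
vertex -4.269 -0.814 -1.784
vertex -4.056 0.162 -1.222
endloop
endfacet
facet normal 0.584 0.604 -0.542
outer loop
vertex -2.431 -0.649 -1.595
vertex -3.361 -0.175 -2.068
vertex -2.921 0.264 -1.105
endloop
endfacet
facet normal 0.956 -0.272 0.111
outer loop
vertex -2.764 -1.582 -1.018
vertex -2.431 -0.649 -1.595
vertex -2.551 -0.606 -0.456
endloop
endfacet

endsolid


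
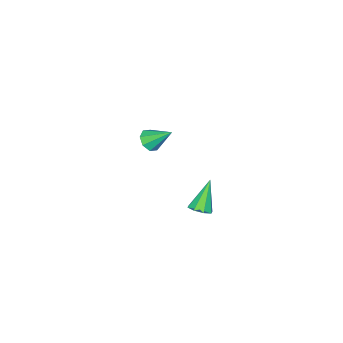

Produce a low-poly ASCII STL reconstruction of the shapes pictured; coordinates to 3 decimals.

solid 
facet normal 0.536 0.073 -0.841
outer loop
vertex 2.146 2.483 0.413
vertex 1.659 2.45 0.1
vertex 1.968 2.881 0.334
endloop
endfacet
facet normal 0.540 0.390 0.746
outer loop
vertex 2.146 2.483 0.413
vertex 1.968 2.881 0.334
vertex 0.781 2.33 1.48
endloop
endfacet
facet normal 0.536 0.073 -0.841
outer loop
vertex 1.968 2.881 0.334
vertex 1.659 2.45 0.1
vertex 1.609 3.027 0.118
endloop
endfacet
facet normal 0.063 0.872 0.485
outer loop
vertex 1.968 2.881 0.334
vertex 1.609 3.027 0.118
vertex 0.781 2.33 1.48
endloop
endfacet
facet normal 0.534 0.073 -0.842
outer loop
vertex 1.609 3.027 0.118
vertex 1.659 2.45 0.1
vertex 1.279 2.835 -0.108
endloop
endfacet
facet normal -0.547 0.832 0.093
outer loop
vertex 1.609 3.027 0.118
vertex 1.279 2.835 -0.108
vertex 0.781 2.33 1.48
endloop
endfacet
facet normal 0.536 0.074 -0.841
outer loop
vertex 1.279 2.835 -0.108
vertex 1.659 2.45 0.1
vertex 1.172 2.417 -0.213
endloop
endfacet
facet normal -0.936 0.290 -0.201
outer loop
vertex 1.279 2.835 -0.108
vertex 1.172 2.417 -0.213
vertex 0.781 2.33 1.48
endloop
endfacet
facet normal 0.536 0.072 -0.841
outer loop
vertex 1.172 2.417 -0.213
vertex 1.659 2.45 0.1
vertex 1.35 2.018 -0.134
endloop
endfacet
facet normal -0.873 -0.434 -0.224
outer loop
vertex 1.172 2.417 -0.213
vertex 1.35 2.018 -0.134
vertex 0.781 2.33 1.48
endloop
endfacet
facet normal 0.535 0.073 -0.842
outer loop
vertex 1.35 2.018 -0.134
vertex 1.659 2.45 0.1
vertex 1.71 1.872 0.082
endloop
endfacet
facet normal -0.395 -0.918 0.038
outer loop
vertex 1.35 2.018 -0.134
vertex 1.71 1.872 0.082
vertex 0.781 2.33 1.48
endloop
endfacet
facet normal 0.537 0.074 -0.841
outer loop
vertex 1.71 1.872 0.082
vertex 1.659 2.45 0.1
vertex 2.039 2.065 0.309
endloop
endfacet
facet normal 0.217 -0.876 0.431
outer loop
vertex 1.71 1.872 0.082
vertex 2.039 2.065 0.309
vertex 0.781 2.33 1.48
endloop
endfacet
facet normal 0.536 0.072 -0.841
outer loop
vertex 2.039 2.065 0.309
vertex 1.659 2.45 0.1
vertex 2.146 2.483 0.413
endloop
endfacet
facet normal 0.603 -0.335 0.724
outer loop
vertex 2.039 2.065 0.309
vertex 2.146 2.483 0.413
vertex 0.781 2.33 1.48
endloop
endfacet
facet normal 0.189 -0.730 -0.657
outer loop
vertex -2.631 -4.385 -1.478
vertex -3.068 -4.121 -1.897
vertex -2.421 -4.049 -1.791
endloop
endfacet
facet normal 0.755 0.128 0.643
outer loop
vertex -2.631 -4.385 -1.478
vertex -2.421 -4.049 -1.791
vertex -3.352 -3.019 -0.903
endloop
endfacet
facet normal 0.189 -0.730 -0.657
outer loop
vertex -2.421 -4.049 -1.791
vertex -3.068 -4.121 -1.897
vertex -2.589 -3.755 -2.166
endloop
endfacet
facet normal 0.786 0.605 0.122
outer loop
vertex -2.421 -4.049 -1.791
vertex -2.589 -3.755 -2.166
vertex -3.352 -3.019 -0.903
endloop
endfacet
facet normal 0.187 -0.729 -0.659
outer loop
vertex -2.589 -3.755 -2.166
vertex -3.068 -4.121 -1.897
vertex -3.039 -3.675 -2.382
endloop
endfacet
facet normal 0.316 0.890 -0.328
outer loop
vertex -2.589 -3.755 -2.166
vertex -3.039 -3.675 -2.382
vertex -3.352 -3.019 -0.903
endloop
endfacet
facet normal 0.188 -0.729 -0.659
outer loop
vertex -3.039 -3.675 -2.382
vertex -3.068 -4.121 -1.897
vertex -3.505 -3.856 -2.315
endloop
endfacet
facet normal -0.379 0.813 -0.441
outer loop
vertex -3.039 -3.675 -2.382
vertex -3.505 -3.856 -2.315
vertex -3.352 -3.019 -0.903
endloop
endfacet
facet normal 0.188 -0.729 -0.658
outer loop
vertex -3.505 -3.856 -2.315
vertex -3.068 -4.121 -1.897
vertex -3.716 -4.193 -2.002
endloop
endfacet
facet normal -0.895 0.419 -0.152
outer loop
vertex -3.505 -3.856 -2.315
vertex -3.716 -4.193 -2.002
vertex -3.352 -3.019 -0.903
endloop
endfacet
facet normal 0.188 -0.730 -0.657
outer loop
vertex -3.716 -4.193 -2.002
vertex -3.068 -4.121 -1.897
vertex -3.547 -4.487 -1.627
endloop
endfacet
facet normal -0.927 -0.060 0.371
outer loop
vertex -3.716 -4.193 -2.002
vertex -3.547 -4.487 -1.627
vertex -3.352 -3.019 -0.903
endloop
endfacet
facet normal 0.188 -0.730 -0.657
outer loop
vertex -3.547 -4.487 -1.627
vertex -3.068 -4.121 -1.897
vertex -3.098 -4.566 -1.411
endloop
endfacet
facet normal -0.456 -0.344 0.821
outer loop
vertex -3.547 -4.487 -1.627
vertex -3.098 -4.566 -1.411
vertex -3.352 -3.019 -0.903
endloop
endfacet
facet normal 0.189 -0.730 -0.657
outer loop
vertex -3.098 -4.566 -1.411
vertex -3.068 -4.121 -1.897
vertex -2.631 -4.385 -1.478
endloop
endfacet
facet normal 0.238 -0.268 0.934
outer loop
vertex -3.098 -4.566 -1.411
vertex -2.631 -4.385 -1.478
vertex -3.352 -3.019 -0.903
endloop
endfacet

endsolid


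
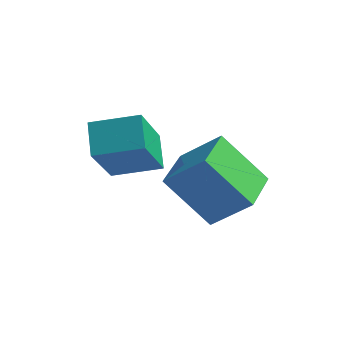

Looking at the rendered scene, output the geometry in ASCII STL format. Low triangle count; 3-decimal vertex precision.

solid 
facet normal -0.414 0.693 0.591
outer loop
vertex -0.464 -0.918 3.65
vertex 0.71 -0.483 3.962
vertex -0.52 0.223 2.272
endloop
endfacet
facet normal -0.910 -0.337 -0.242
outer loop
vertex -0.09 -0.497 1.658
vertex -0.464 -0.918 3.65
vertex -0.52 0.223 2.272
endloop
endfacet
facet normal -0.414 0.692 0.591
outer loop
vertex -0.52 0.223 2.272
vertex 0.71 -0.483 3.962
vertex 0.653 0.658 2.585
endloop
endfacet
facet normal -0.031 0.638 -0.770
outer loop
vertex 0.653 0.658 2.585
vertex -0.09 -0.497 1.658
vertex -0.52 0.223 2.272
endloop
endfacet
facet normal 0.032 -0.638 0.770
outer loop
vertex -0.464 -0.918 3.65
vertex 1.14 -1.203 3.348
vertex 0.71 -0.483 3.962
endloop
endfacet
facet normal -0.910 -0.338 -0.242
outer loop
vertex -0.033 -1.638 3.035
vertex -0.464 -0.918 3.65
vertex -0.09 -0.497 1.658
endloop
endfacet
facet normal 0.031 -0.638 0.769
outer loop
vertex -0.033 -1.638 3.035
vertex 1.14 -1.203 3.348
vertex -0.464 -0.918 3.65
endloop
endfacet
facet normal 0.910 0.337 0.242
outer loop
vertex 0.71 -0.483 3.962
vertex 1.14 -1.203 3.348
vertex 0.653 0.658 2.585
endloop
endfacet
facet normal -0.032 0.638 -0.769
outer loop
vertex 1.084 -0.062 1.97
vertex -0.09 -0.497 1.658
vertex 0.653 0.658 2.585
endloop
endfacet
facet normal 0.910 0.337 0.242
outer loop
vertex 0.653 0.658 2.585
vertex 1.14 -1.203 3.348
vertex 1.084 -0.062 1.97
endloop
endfacet
facet normal 0.414 -0.693 -0.591
outer loop
vertex 1.084 -0.062 1.97
vertex -0.033 -1.638 3.035
vertex -0.09 -0.497 1.658
endloop
endfacet
facet normal 0.414 -0.693 -0.590
outer loop
vertex 1.14 -1.203 3.348
vertex -0.033 -1.638 3.035
vertex 1.084 -0.062 1.97
endloop
endfacet
facet normal -0.662 -0.086 0.745
outer loop
vertex 1.983 0.309 2.259
vertex 1.816 1.729 2.275
vertex 0.939 0.196 1.318
endloop
endfacet
facet normal 0.117 -0.993 -0.011
outer loop
vertex 2.124 0.351 -0.015
vertex 1.983 0.309 2.259
vertex 0.939 0.196 1.318
endloop
endfacet
facet normal -0.662 -0.086 0.745
outer loop
vertex 0.939 0.196 1.318
vertex 1.816 1.729 2.275
vertex 0.772 1.616 1.334
endloop
endfacet
facet normal -0.740 -0.080 -0.667
outer loop
vertex 0.772 1.616 1.334
vertex 2.124 0.351 -0.015
vertex 0.939 0.196 1.318
endloop
endfacet
facet normal 0.740 0.080 0.667
outer loop
vertex 1.983 0.309 2.259
vertex 3.001 1.884 0.942
vertex 1.816 1.729 2.275
endloop
endfacet
facet normal 0.117 -0.993 -0.011
outer loop
vertex 3.168 0.464 0.926
vertex 1.983 0.309 2.259
vertex 2.124 0.351 -0.015
endloop
endfacet
facet normal 0.740 0.080 0.667
outer loop
vertex 3.168 0.464 0.926
vertex 3.001 1.884 0.942
vertex 1.983 0.309 2.259
endloop
endfacet
facet normal -0.117 0.993 0.011
outer loop
vertex 1.816 1.729 2.275
vertex 3.001 1.884 0.942
vertex 0.772 1.616 1.334
endloop
endfacet
facet normal -0.740 -0.080 -0.667
outer loop
vertex 1.957 1.771 0.001
vertex 2.124 0.351 -0.015
vertex 0.772 1.616 1.334
endloop
endfacet
facet normal -0.117 0.993 0.011
outer loop
vertex 0.772 1.616 1.334
vertex 3.001 1.884 0.942
vertex 1.957 1.771 0.001
endloop
endfacet
facet normal 0.662 0.086 -0.745
outer loop
vertex 1.957 1.771 0.001
vertex 3.168 0.464 0.926
vertex 2.124 0.351 -0.015
endloop
endfacet
facet normal 0.662 0.086 -0.745
outer loop
vertex 3.001 1.884 0.942
vertex 3.168 0.464 0.926
vertex 1.957 1.771 0.001
endloop
endfacet

endsolid


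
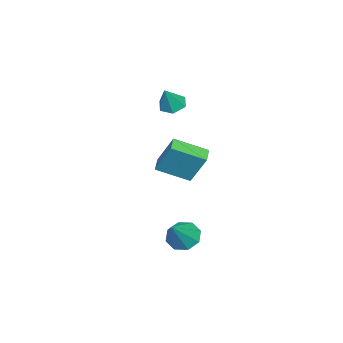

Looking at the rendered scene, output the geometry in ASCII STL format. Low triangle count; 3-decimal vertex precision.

solid 
facet normal -0.930 -0.270 0.248
outer loop
vertex -0.346 1.215 2.339
vertex -1.061 2.91 1.506
vertex -0.552 0.21 0.473
endloop
endfacet
facet normal 0.355 -0.839 0.413
outer loop
vertex 0.341 0.47 0.234
vertex -0.346 1.215 2.339
vertex -0.552 0.21 0.473
endloop
endfacet
facet normal -0.930 -0.270 0.248
outer loop
vertex -0.552 0.21 0.473
vertex -1.061 2.91 1.506
vertex -1.267 1.905 -0.361
endloop
endfacet
facet normal -0.097 -0.472 -0.876
outer loop
vertex -1.267 1.905 -0.361
vertex 0.341 0.47 0.234
vertex -0.552 0.21 0.473
endloop
endfacet
facet normal 0.097 0.472 0.876
outer loop
vertex -0.346 1.215 2.339
vertex -0.168 3.17 1.267
vertex -1.061 2.91 1.506
endloop
endfacet
facet normal 0.354 -0.839 0.413
outer loop
vertex 0.547 1.475 2.101
vertex -0.346 1.215 2.339
vertex 0.341 0.47 0.234
endloop
endfacet
facet normal 0.096 0.472 0.876
outer loop
vertex 0.547 1.475 2.101
vertex -0.168 3.17 1.267
vertex -0.346 1.215 2.339
endloop
endfacet
facet normal -0.355 0.839 -0.413
outer loop
vertex -1.061 2.91 1.506
vertex -0.168 3.17 1.267
vertex -1.267 1.905 -0.361
endloop
endfacet
facet normal -0.096 -0.471 -0.877
outer loop
vertex -0.374 2.165 -0.599
vertex 0.341 0.47 0.234
vertex -1.267 1.905 -0.361
endloop
endfacet
facet normal -0.354 0.839 -0.413
outer loop
vertex -1.267 1.905 -0.361
vertex -0.168 3.17 1.267
vertex -0.374 2.165 -0.599
endloop
endfacet
facet normal 0.930 0.270 -0.248
outer loop
vertex -0.374 2.165 -0.599
vertex 0.547 1.475 2.101
vertex 0.341 0.47 0.234
endloop
endfacet
facet normal 0.930 0.270 -0.248
outer loop
vertex -0.168 3.17 1.267
vertex 0.547 1.475 2.101
vertex -0.374 2.165 -0.599
endloop
endfacet
facet normal -0.515 0.070 -0.854
outer loop
vertex -3.222 -0.856 2.697
vertex -3.766 -0.365 3.065
vertex -3.109 -0.043 2.695
endloop
endfacet
facet normal 0.983 -0.137 -0.123
outer loop
vertex -3.222 -0.856 2.697
vertex -3.109 -0.043 2.695
vertex -2.954 -0.475 4.415
endloop
endfacet
facet normal -0.515 0.069 -0.854
outer loop
vertex -3.109 -0.043 2.695
vertex -3.766 -0.365 3.065
vertex -3.654 0.447 3.063
endloop
endfacet
facet normal 0.705 0.700 0.112
outer loop
vertex -3.109 -0.043 2.695
vertex -3.654 0.447 3.063
vertex -2.954 -0.475 4.415
endloop
endfacet
facet normal -0.515 0.069 -0.854
outer loop
vertex -3.654 0.447 3.063
vertex -3.766 -0.365 3.065
vertex -4.311 0.125 3.433
endloop
endfacet
facet normal -0.066 0.808 0.585
outer loop
vertex -3.654 0.447 3.063
vertex -4.311 0.125 3.433
vertex -2.954 -0.475 4.415
endloop
endfacet
facet normal -0.514 0.070 -0.855
outer loop
vertex -4.311 0.125 3.433
vertex -3.766 -0.365 3.065
vertex -4.424 -0.687 3.434
endloop
endfacet
facet normal -0.561 0.079 0.824
outer loop
vertex -4.311 0.125 3.433
vertex -4.424 -0.687 3.434
vertex -2.954 -0.475 4.415
endloop
endfacet
facet normal -0.514 0.069 -0.855
outer loop
vertex -4.424 -0.687 3.434
vertex -3.766 -0.365 3.065
vertex -3.879 -1.177 3.067
endloop
endfacet
facet normal -0.284 -0.757 0.589
outer loop
vertex -4.424 -0.687 3.434
vertex -3.879 -1.177 3.067
vertex -2.954 -0.475 4.415
endloop
endfacet
facet normal -0.515 0.070 -0.854
outer loop
vertex -3.879 -1.177 3.067
vertex -3.766 -0.365 3.065
vertex -3.222 -0.856 2.697
endloop
endfacet
facet normal 0.488 -0.865 0.116
outer loop
vertex -3.879 -1.177 3.067
vertex -3.222 -0.856 2.697
vertex -2.954 -0.475 4.415
endloop
endfacet
facet normal -0.706 0.016 -0.708
outer loop
vertex 2.063 3.108 -4.244
vertex 1.474 2.576 -3.669
vertex 1.631 3.534 -3.804
endloop
endfacet
facet normal 0.664 0.745 -0.069
outer loop
vertex 2.063 3.108 -4.244
vertex 1.631 3.534 -3.804
vertex 2.906 2.544 -2.231
endloop
endfacet
facet normal -0.706 0.016 -0.708
outer loop
vertex 1.631 3.534 -3.804
vertex 1.474 2.576 -3.669
vertex 1.106 3.4 -3.284
endloop
endfacet
facet normal 0.182 0.892 0.414
outer loop
vertex 1.631 3.534 -3.804
vertex 1.106 3.4 -3.284
vertex 2.906 2.544 -2.231
endloop
endfacet
facet normal -0.706 0.016 -0.708
outer loop
vertex 1.106 3.4 -3.284
vertex 1.474 2.576 -3.669
vertex 0.797 2.783 -2.99
endloop
endfacet
facet normal -0.239 0.513 0.825
outer loop
vertex 1.106 3.4 -3.284
vertex 0.797 2.783 -2.99
vertex 2.906 2.544 -2.231
endloop
endfacet
facet normal -0.706 0.017 -0.709
outer loop
vertex 0.797 2.783 -2.99
vertex 1.474 2.576 -3.669
vertex 0.884 2.045 -3.094
endloop
endfacet
facet normal -0.351 -0.171 0.921
outer loop
vertex 0.797 2.783 -2.99
vertex 0.884 2.045 -3.094
vertex 2.906 2.544 -2.231
endloop
endfacet
facet normal -0.705 0.016 -0.709
outer loop
vertex 0.884 2.045 -3.094
vertex 1.474 2.576 -3.669
vertex 1.317 1.618 -3.534
endloop
endfacet
facet normal -0.089 -0.757 0.647
outer loop
vertex 0.884 2.045 -3.094
vertex 1.317 1.618 -3.534
vertex 2.906 2.544 -2.231
endloop
endfacet
facet normal -0.706 0.016 -0.708
outer loop
vertex 1.317 1.618 -3.534
vertex 1.474 2.576 -3.669
vertex 1.841 1.753 -4.054
endloop
endfacet
facet normal 0.394 -0.905 0.162
outer loop
vertex 1.317 1.618 -3.534
vertex 1.841 1.753 -4.054
vertex 2.906 2.544 -2.231
endloop
endfacet
facet normal -0.705 0.017 -0.709
outer loop
vertex 1.841 1.753 -4.054
vertex 1.474 2.576 -3.669
vertex 2.15 2.37 -4.347
endloop
endfacet
facet normal 0.814 -0.525 -0.248
outer loop
vertex 1.841 1.753 -4.054
vertex 2.15 2.37 -4.347
vertex 2.906 2.544 -2.231
endloop
endfacet
facet normal -0.706 0.016 -0.708
outer loop
vertex 2.15 2.37 -4.347
vertex 1.474 2.576 -3.669
vertex 2.063 3.108 -4.244
endloop
endfacet
facet normal 0.926 0.157 -0.344
outer loop
vertex 2.15 2.37 -4.347
vertex 2.063 3.108 -4.244
vertex 2.906 2.544 -2.231
endloop
endfacet

endsolid


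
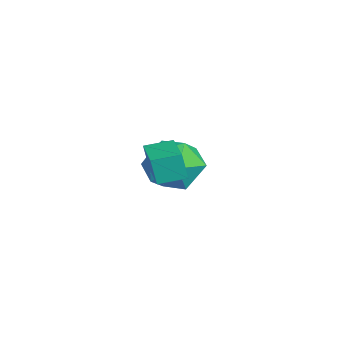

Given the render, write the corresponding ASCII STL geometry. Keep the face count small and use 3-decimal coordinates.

solid 
facet normal -0.994 -0.038 -0.104
outer loop
vertex 1.266 2.326 3.113
vertex 1.211 3.278 3.292
vertex 1.36 2.514 2.145
endloop
endfacet
facet normal 0.057 -0.981 -0.185
outer loop
vertex 3.109 2.582 2.328
vertex 1.266 2.326 3.113
vertex 1.36 2.514 2.145
endloop
endfacet
facet normal -0.994 -0.039 -0.103
outer loop
vertex 1.36 2.514 2.145
vertex 1.211 3.278 3.292
vertex 1.304 3.466 2.325
endloop
endfacet
facet normal 0.095 0.190 -0.977
outer loop
vertex 1.304 3.466 2.325
vertex 3.109 2.582 2.328
vertex 1.36 2.514 2.145
endloop
endfacet
facet normal -0.095 -0.189 0.977
outer loop
vertex 1.266 2.326 3.113
vertex 2.96 3.346 3.475
vertex 1.211 3.278 3.292
endloop
endfacet
facet normal 0.057 -0.981 -0.185
outer loop
vertex 3.016 2.394 3.295
vertex 1.266 2.326 3.113
vertex 3.109 2.582 2.328
endloop
endfacet
facet normal -0.094 -0.190 0.977
outer loop
vertex 3.016 2.394 3.295
vertex 2.96 3.346 3.475
vertex 1.266 2.326 3.113
endloop
endfacet
facet normal -0.058 0.981 0.185
outer loop
vertex 1.211 3.278 3.292
vertex 2.96 3.346 3.475
vertex 1.304 3.466 2.325
endloop
endfacet
facet normal 0.094 0.189 -0.977
outer loop
vertex 3.054 3.534 2.507
vertex 3.109 2.582 2.328
vertex 1.304 3.466 2.325
endloop
endfacet
facet normal -0.057 0.981 0.185
outer loop
vertex 1.304 3.466 2.325
vertex 2.96 3.346 3.475
vertex 3.054 3.534 2.507
endloop
endfacet
facet normal 0.994 0.038 0.103
outer loop
vertex 3.054 3.534 2.507
vertex 3.016 2.394 3.295
vertex 3.109 2.582 2.328
endloop
endfacet
facet normal 0.994 0.039 0.104
outer loop
vertex 2.96 3.346 3.475
vertex 3.016 2.394 3.295
vertex 3.054 3.534 2.507
endloop
endfacet
facet normal -0.468 0.310 0.828
outer loop
vertex -1.785 4.333 1.479
vertex -1.879 3.207 1.847
vertex -0.926 3.853 2.144
endloop
endfacet
facet normal -0.010 0.804 0.594
outer loop
vertex -1.785 4.333 1.479
vertex -0.926 3.853 2.144
vertex -0.645 4.541 1.217
endloop
endfacet
facet normal -0.195 0.978 -0.073
outer loop
vertex -1.785 4.333 1.479
vertex -0.645 4.541 1.217
vertex -1.424 4.321 0.347
endloop
endfacet
facet normal -0.767 0.591 -0.251
outer loop
vertex -1.785 4.333 1.479
vertex -1.424 4.321 0.347
vertex -2.186 3.497 0.736
endloop
endfacet
facet normal -0.936 0.178 0.305
outer loop
vertex -1.785 4.333 1.479
vertex -2.186 3.497 0.736
vertex -1.879 3.207 1.847
endloop
endfacet
facet normal 0.640 0.511 0.573
outer loop
vertex -0.645 4.541 1.217
vertex -0.926 3.853 2.144
vertex -0.034 3.543 1.424
endloop
endfacet
facet normal -0.101 -0.289 0.952
outer loop
vertex -0.926 3.853 2.144
vertex -1.879 3.207 1.847
vertex -0.796 2.719 1.813
endloop
endfacet
facet normal -0.858 -0.503 0.106
outer loop
vertex -1.879 3.207 1.847
vertex -2.186 3.497 0.736
vertex -1.575 2.499 0.943
endloop
endfacet
facet normal -0.584 0.165 -0.795
outer loop
vertex -2.186 3.497 0.736
vertex -1.424 4.321 0.347
vertex -1.294 3.187 0.016
endloop
endfacet
facet normal 0.341 0.792 -0.506
outer loop
vertex -1.424 4.321 0.347
vertex -0.645 4.541 1.217
vertex -0.341 3.833 0.313
endloop
endfacet
facet normal 0.767 -0.591 0.251
outer loop
vertex -0.435 2.707 0.681
vertex -0.034 3.543 1.424
vertex -0.796 2.719 1.813
endloop
endfacet
facet normal 0.195 -0.978 0.073
outer loop
vertex -0.435 2.707 0.681
vertex -0.796 2.719 1.813
vertex -1.575 2.499 0.943
endloop
endfacet
facet normal 0.010 -0.804 -0.594
outer loop
vertex -0.435 2.707 0.681
vertex -1.575 2.499 0.943
vertex -1.294 3.187 0.016
endloop
endfacet
facet normal 0.468 -0.310 -0.828
outer loop
vertex -0.435 2.707 0.681
vertex -1.294 3.187 0.016
vertex -0.341 3.833 0.313
endloop
endfacet
facet normal 0.936 -0.178 -0.305
outer loop
vertex -0.435 2.707 0.681
vertex -0.341 3.833 0.313
vertex -0.034 3.543 1.424
endloop
endfacet
facet normal 0.584 -0.165 0.795
outer loop
vertex -0.796 2.719 1.813
vertex -0.034 3.543 1.424
vertex -0.926 3.853 2.144
endloop
endfacet
facet normal -0.341 -0.792 0.506
outer loop
vertex -1.575 2.499 0.943
vertex -0.796 2.719 1.813
vertex -1.879 3.207 1.847
endloop
endfacet
facet normal -0.640 -0.511 -0.573
outer loop
vertex -1.294 3.187 0.016
vertex -1.575 2.499 0.943
vertex -2.186 3.497 0.736
endloop
endfacet
facet normal 0.101 0.289 -0.952
outer loop
vertex -0.341 3.833 0.313
vertex -1.294 3.187 0.016
vertex -1.424 4.321 0.347
endloop
endfacet
facet normal 0.858 0.503 -0.106
outer loop
vertex -0.034 3.543 1.424
vertex -0.341 3.833 0.313
vertex -0.645 4.541 1.217
endloop
endfacet

endsolid


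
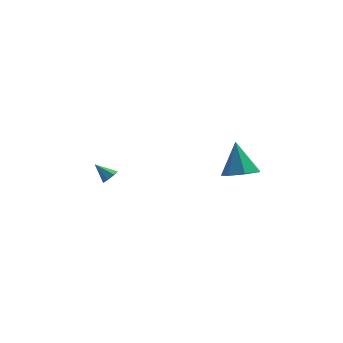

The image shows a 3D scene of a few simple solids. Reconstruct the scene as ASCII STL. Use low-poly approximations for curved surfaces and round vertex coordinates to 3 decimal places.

solid 
facet normal 0.193 -0.433 -0.881
outer loop
vertex 4.646 -1.391 0.164
vertex 3.749 -1.105 -0.173
vertex 4.619 -0.615 -0.223
endloop
endfacet
facet normal 0.811 0.284 0.512
outer loop
vertex 4.646 -1.391 0.164
vertex 4.619 -0.615 -0.223
vertex 3.371 -0.255 1.553
endloop
endfacet
facet normal 0.193 -0.433 -0.880
outer loop
vertex 4.619 -0.615 -0.223
vertex 3.749 -1.105 -0.173
vertex 3.938 -0.208 -0.573
endloop
endfacet
facet normal 0.454 0.880 0.140
outer loop
vertex 4.619 -0.615 -0.223
vertex 3.938 -0.208 -0.573
vertex 3.371 -0.255 1.553
endloop
endfacet
facet normal 0.192 -0.433 -0.881
outer loop
vertex 3.938 -0.208 -0.573
vertex 3.749 -1.105 -0.173
vertex 3.114 -0.476 -0.621
endloop
endfacet
facet normal -0.306 0.950 -0.060
outer loop
vertex 3.938 -0.208 -0.573
vertex 3.114 -0.476 -0.621
vertex 3.371 -0.255 1.553
endloop
endfacet
facet normal 0.192 -0.433 -0.881
outer loop
vertex 3.114 -0.476 -0.621
vertex 3.749 -1.105 -0.173
vertex 2.768 -1.217 -0.332
endloop
endfacet
facet normal -0.895 0.442 0.061
outer loop
vertex 3.114 -0.476 -0.621
vertex 2.768 -1.217 -0.332
vertex 3.371 -0.255 1.553
endloop
endfacet
facet normal 0.192 -0.433 -0.881
outer loop
vertex 2.768 -1.217 -0.332
vertex 3.749 -1.105 -0.173
vertex 3.161 -1.874 0.077
endloop
endfacet
facet normal -0.871 -0.264 0.413
outer loop
vertex 2.768 -1.217 -0.332
vertex 3.161 -1.874 0.077
vertex 3.371 -0.255 1.553
endloop
endfacet
facet normal 0.193 -0.434 -0.880
outer loop
vertex 3.161 -1.874 0.077
vertex 3.749 -1.105 -0.173
vertex 3.997 -1.951 0.298
endloop
endfacet
facet normal -0.252 -0.634 0.731
outer loop
vertex 3.161 -1.874 0.077
vertex 3.997 -1.951 0.298
vertex 3.371 -0.255 1.553
endloop
endfacet
facet normal 0.192 -0.434 -0.880
outer loop
vertex 3.997 -1.951 0.298
vertex 3.749 -1.105 -0.173
vertex 4.646 -1.391 0.164
endloop
endfacet
facet normal 0.497 -0.390 0.775
outer loop
vertex 3.997 -1.951 0.298
vertex 4.646 -1.391 0.164
vertex 3.371 -0.255 1.553
endloop
endfacet
facet normal 0.721 -0.192 -0.665
outer loop
vertex -2.412 -0.668 -0.74
vertex -2.763 -0.825 -1.075
vertex -2.576 -0.356 -1.008
endloop
endfacet
facet normal 0.260 0.704 0.660
outer loop
vertex -2.412 -0.668 -0.74
vertex -2.576 -0.356 -1.008
vertex -3.557 -0.615 -0.345
endloop
endfacet
facet normal 0.723 -0.193 -0.664
outer loop
vertex -2.576 -0.356 -1.008
vertex -2.763 -0.825 -1.075
vertex -2.88 -0.397 -1.327
endloop
endfacet
facet normal -0.208 0.975 0.073
outer loop
vertex -2.576 -0.356 -1.008
vertex -2.88 -0.397 -1.327
vertex -3.557 -0.615 -0.345
endloop
endfacet
facet normal 0.722 -0.193 -0.664
outer loop
vertex -2.88 -0.397 -1.327
vertex -2.763 -0.825 -1.075
vertex -3.096 -0.761 -1.456
endloop
endfacet
facet normal -0.731 0.568 -0.378
outer loop
vertex -2.88 -0.397 -1.327
vertex -3.096 -0.761 -1.456
vertex -3.557 -0.615 -0.345
endloop
endfacet
facet normal 0.723 -0.191 -0.664
outer loop
vertex -3.096 -0.761 -1.456
vertex -2.763 -0.825 -1.075
vertex -3.061 -1.174 -1.299
endloop
endfacet
facet normal -0.912 -0.211 -0.351
outer loop
vertex -3.096 -0.761 -1.456
vertex -3.061 -1.174 -1.299
vertex -3.557 -0.615 -0.345
endloop
endfacet
facet normal 0.723 -0.191 -0.664
outer loop
vertex -3.061 -1.174 -1.299
vertex -2.763 -0.825 -1.075
vertex -2.801 -1.324 -0.973
endloop
endfacet
facet normal -0.616 -0.776 0.134
outer loop
vertex -3.061 -1.174 -1.299
vertex -2.801 -1.324 -0.973
vertex -3.557 -0.615 -0.345
endloop
endfacet
facet normal 0.723 -0.191 -0.664
outer loop
vertex -2.801 -1.324 -0.973
vertex -2.763 -0.825 -1.075
vertex -2.513 -1.099 -0.724
endloop
endfacet
facet normal -0.067 -0.701 0.710
outer loop
vertex -2.801 -1.324 -0.973
vertex -2.513 -1.099 -0.724
vertex -3.557 -0.615 -0.345
endloop
endfacet
facet normal 0.721 -0.194 -0.665
outer loop
vertex -2.513 -1.099 -0.724
vertex -2.763 -0.825 -1.075
vertex -2.412 -0.668 -0.74
endloop
endfacet
facet normal 0.324 -0.041 0.945
outer loop
vertex -2.513 -1.099 -0.724
vertex -2.412 -0.668 -0.74
vertex -3.557 -0.615 -0.345
endloop
endfacet

endsolid


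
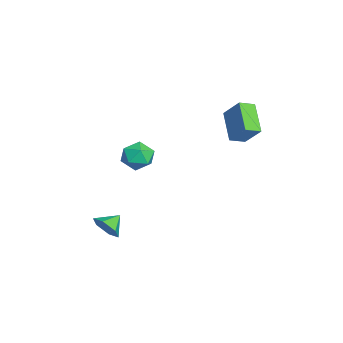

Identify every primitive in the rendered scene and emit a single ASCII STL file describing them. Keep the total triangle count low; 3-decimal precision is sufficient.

solid 
facet normal 0.571 -0.669 -0.476
outer loop
vertex 3.182 -4.038 -2.165
vertex 2.781 -3.891 -2.853
vertex 3.441 -3.459 -2.669
endloop
endfacet
facet normal 0.300 0.546 0.782
outer loop
vertex 3.182 -4.038 -2.165
vertex 3.441 -3.459 -2.669
vertex 2.199 -3.209 -2.367
endloop
endfacet
facet normal 0.571 -0.669 -0.476
outer loop
vertex 3.441 -3.459 -2.669
vertex 2.781 -3.891 -2.853
vertex 3.04 -3.312 -3.357
endloop
endfacet
facet normal 0.216 0.973 0.082
outer loop
vertex 3.441 -3.459 -2.669
vertex 3.04 -3.312 -3.357
vertex 2.199 -3.209 -2.367
endloop
endfacet
facet normal 0.571 -0.669 -0.476
outer loop
vertex 3.04 -3.312 -3.357
vertex 2.781 -3.891 -2.853
vertex 2.38 -3.744 -3.541
endloop
endfacet
facet normal -0.407 0.806 -0.430
outer loop
vertex 3.04 -3.312 -3.357
vertex 2.38 -3.744 -3.541
vertex 2.199 -3.209 -2.367
endloop
endfacet
facet normal 0.571 -0.669 -0.476
outer loop
vertex 2.38 -3.744 -3.541
vertex 2.781 -3.891 -2.853
vertex 2.121 -4.323 -3.037
endloop
endfacet
facet normal -0.947 0.212 -0.243
outer loop
vertex 2.38 -3.744 -3.541
vertex 2.121 -4.323 -3.037
vertex 2.199 -3.209 -2.367
endloop
endfacet
facet normal 0.571 -0.669 -0.476
outer loop
vertex 2.121 -4.323 -3.037
vertex 2.781 -3.891 -2.853
vertex 2.522 -4.47 -2.349
endloop
endfacet
facet normal -0.863 -0.215 0.457
outer loop
vertex 2.121 -4.323 -3.037
vertex 2.522 -4.47 -2.349
vertex 2.199 -3.209 -2.367
endloop
endfacet
facet normal 0.571 -0.669 -0.476
outer loop
vertex 2.522 -4.47 -2.349
vertex 2.781 -3.891 -2.853
vertex 3.182 -4.038 -2.165
endloop
endfacet
facet normal -0.239 -0.047 0.970
outer loop
vertex 2.522 -4.47 -2.349
vertex 3.182 -4.038 -2.165
vertex 2.199 -3.209 -2.367
endloop
endfacet
facet normal -0.487 -0.473 -0.734
outer loop
vertex -0.088 1.769 3.132
vertex -0.398 2.539 2.841
vertex 1.342 1.944 2.07
endloop
endfacet
facet normal 0.353 -0.875 0.331
outer loop
vertex 2.038 2.621 3.119
vertex -0.088 1.769 3.132
vertex 1.342 1.944 2.07
endloop
endfacet
facet normal -0.487 -0.473 -0.734
outer loop
vertex 1.342 1.944 2.07
vertex -0.398 2.539 2.841
vertex 1.032 2.714 1.779
endloop
endfacet
facet normal 0.799 0.098 -0.593
outer loop
vertex 1.032 2.714 1.779
vertex 2.038 2.621 3.119
vertex 1.342 1.944 2.07
endloop
endfacet
facet normal -0.799 -0.098 0.593
outer loop
vertex -0.088 1.769 3.132
vertex 0.298 3.216 3.89
vertex -0.398 2.539 2.841
endloop
endfacet
facet normal 0.353 -0.875 0.331
outer loop
vertex 0.608 2.446 4.181
vertex -0.088 1.769 3.132
vertex 2.038 2.621 3.119
endloop
endfacet
facet normal -0.799 -0.098 0.593
outer loop
vertex 0.608 2.446 4.181
vertex 0.298 3.216 3.89
vertex -0.088 1.769 3.132
endloop
endfacet
facet normal -0.353 0.875 -0.331
outer loop
vertex -0.398 2.539 2.841
vertex 0.298 3.216 3.89
vertex 1.032 2.714 1.779
endloop
endfacet
facet normal 0.799 0.098 -0.593
outer loop
vertex 1.728 3.391 2.828
vertex 2.038 2.621 3.119
vertex 1.032 2.714 1.779
endloop
endfacet
facet normal -0.353 0.875 -0.331
outer loop
vertex 1.032 2.714 1.779
vertex 0.298 3.216 3.89
vertex 1.728 3.391 2.828
endloop
endfacet
facet normal 0.487 0.473 0.734
outer loop
vertex 1.728 3.391 2.828
vertex 0.608 2.446 4.181
vertex 2.038 2.621 3.119
endloop
endfacet
facet normal 0.487 0.473 0.734
outer loop
vertex 0.298 3.216 3.89
vertex 0.608 2.446 4.181
vertex 1.728 3.391 2.828
endloop
endfacet
facet normal -0.328 -0.926 0.187
outer loop
vertex -0.804 -2.76 0.487
vertex -0.102 -3.105 0.012
vertex -0.016 -2.954 0.91
endloop
endfacet
facet normal -0.504 -0.480 0.718
outer loop
vertex -0.804 -2.76 0.487
vertex -0.016 -2.954 0.91
vertex -0.465 -2.183 1.111
endloop
endfacet
facet normal -0.896 0.048 0.442
outer loop
vertex -0.804 -2.76 0.487
vertex -0.465 -2.183 1.111
vertex -0.829 -1.858 0.338
endloop
endfacet
facet normal -0.963 -0.069 -0.259
outer loop
vertex -0.804 -2.76 0.487
vertex -0.829 -1.858 0.338
vertex -0.605 -2.428 -0.342
endloop
endfacet
facet normal -0.612 -0.672 -0.416
outer loop
vertex -0.804 -2.76 0.487
vertex -0.605 -2.428 -0.342
vertex -0.102 -3.105 0.012
endloop
endfacet
facet normal 0.098 -0.197 0.975
outer loop
vertex -0.465 -2.183 1.111
vertex -0.016 -2.954 0.91
vertex 0.445 -2.172 1.022
endloop
endfacet
facet normal 0.381 -0.917 0.118
outer loop
vertex -0.016 -2.954 0.91
vertex -0.102 -3.105 0.012
vertex 0.669 -2.742 0.342
endloop
endfacet
facet normal -0.078 -0.507 -0.859
outer loop
vertex -0.102 -3.105 0.012
vertex -0.605 -2.428 -0.342
vertex 0.305 -2.417 -0.431
endloop
endfacet
facet normal -0.646 0.467 -0.604
outer loop
vertex -0.605 -2.428 -0.342
vertex -0.829 -1.858 0.338
vertex -0.144 -1.646 -0.23
endloop
endfacet
facet normal -0.536 0.658 0.529
outer loop
vertex -0.829 -1.858 0.338
vertex -0.465 -2.183 1.111
vertex -0.058 -1.495 0.668
endloop
endfacet
facet normal 0.963 0.069 0.259
outer loop
vertex 0.644 -1.84 0.193
vertex 0.445 -2.172 1.022
vertex 0.669 -2.742 0.342
endloop
endfacet
facet normal 0.896 -0.048 -0.442
outer loop
vertex 0.644 -1.84 0.193
vertex 0.669 -2.742 0.342
vertex 0.305 -2.417 -0.431
endloop
endfacet
facet normal 0.504 0.480 -0.718
outer loop
vertex 0.644 -1.84 0.193
vertex 0.305 -2.417 -0.431
vertex -0.144 -1.646 -0.23
endloop
endfacet
facet normal 0.328 0.926 -0.187
outer loop
vertex 0.644 -1.84 0.193
vertex -0.144 -1.646 -0.23
vertex -0.058 -1.495 0.668
endloop
endfacet
facet normal 0.612 0.672 0.416
outer loop
vertex 0.644 -1.84 0.193
vertex -0.058 -1.495 0.668
vertex 0.445 -2.172 1.022
endloop
endfacet
facet normal 0.646 -0.467 0.604
outer loop
vertex 0.669 -2.742 0.342
vertex 0.445 -2.172 1.022
vertex -0.016 -2.954 0.91
endloop
endfacet
facet normal 0.536 -0.658 -0.529
outer loop
vertex 0.305 -2.417 -0.431
vertex 0.669 -2.742 0.342
vertex -0.102 -3.105 0.012
endloop
endfacet
facet normal -0.098 0.197 -0.975
outer loop
vertex -0.144 -1.646 -0.23
vertex 0.305 -2.417 -0.431
vertex -0.605 -2.428 -0.342
endloop
endfacet
facet normal -0.381 0.917 -0.118
outer loop
vertex -0.058 -1.495 0.668
vertex -0.144 -1.646 -0.23
vertex -0.829 -1.858 0.338
endloop
endfacet
facet normal 0.078 0.507 0.859
outer loop
vertex 0.445 -2.172 1.022
vertex -0.058 -1.495 0.668
vertex -0.465 -2.183 1.111
endloop
endfacet

endsolid


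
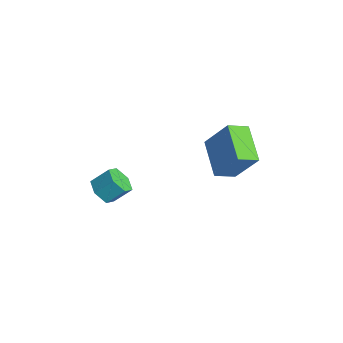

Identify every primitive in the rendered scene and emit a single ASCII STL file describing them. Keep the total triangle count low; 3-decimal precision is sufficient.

solid 
facet normal -0.889 0.254 0.382
outer loop
vertex 2.667 1.473 1.19
vertex 2.76 2.49 0.73
vertex 1.787 0.824 -0.425
endloop
endfacet
facet normal -0.083 -0.908 0.410
outer loop
vertex 3.52 0.33 -1.17
vertex 2.667 1.473 1.19
vertex 1.787 0.824 -0.425
endloop
endfacet
facet normal -0.889 0.254 0.382
outer loop
vertex 1.787 0.824 -0.425
vertex 2.76 2.49 0.73
vertex 1.88 1.841 -0.885
endloop
endfacet
facet normal -0.451 -0.333 -0.828
outer loop
vertex 1.88 1.841 -0.885
vertex 3.52 0.33 -1.17
vertex 1.787 0.824 -0.425
endloop
endfacet
facet normal 0.451 0.333 0.828
outer loop
vertex 2.667 1.473 1.19
vertex 4.493 1.996 -0.015
vertex 2.76 2.49 0.73
endloop
endfacet
facet normal -0.083 -0.908 0.410
outer loop
vertex 4.4 0.979 0.445
vertex 2.667 1.473 1.19
vertex 3.52 0.33 -1.17
endloop
endfacet
facet normal 0.451 0.333 0.828
outer loop
vertex 4.4 0.979 0.445
vertex 4.493 1.996 -0.015
vertex 2.667 1.473 1.19
endloop
endfacet
facet normal 0.083 0.908 -0.410
outer loop
vertex 2.76 2.49 0.73
vertex 4.493 1.996 -0.015
vertex 1.88 1.841 -0.885
endloop
endfacet
facet normal -0.451 -0.333 -0.828
outer loop
vertex 3.613 1.347 -1.63
vertex 3.52 0.33 -1.17
vertex 1.88 1.841 -0.885
endloop
endfacet
facet normal 0.083 0.908 -0.410
outer loop
vertex 1.88 1.841 -0.885
vertex 4.493 1.996 -0.015
vertex 3.613 1.347 -1.63
endloop
endfacet
facet normal 0.889 -0.254 -0.382
outer loop
vertex 3.613 1.347 -1.63
vertex 4.4 0.979 0.445
vertex 3.52 0.33 -1.17
endloop
endfacet
facet normal 0.889 -0.254 -0.382
outer loop
vertex 4.493 1.996 -0.015
vertex 4.4 0.979 0.445
vertex 3.613 1.347 -1.63
endloop
endfacet
facet normal -0.269 -0.697 -0.665
outer loop
vertex 2.073 -4.785 -1.204
vertex 1.744 -4.25 -1.632
vertex 2.475 -4.427 -1.742
endloop
endfacet
facet normal 0.805 -0.541 0.242
outer loop
vertex 2.073 -4.785 -1.204
vertex 2.475 -4.427 -1.742
vertex 2.366 -4.025 -0.48
endloop
endfacet
facet normal 0.806 -0.540 0.242
outer loop
vertex 2.366 -4.025 -0.48
vertex 2.475 -4.427 -1.742
vertex 2.767 -3.667 -1.017
endloop
endfacet
facet normal 0.268 0.697 0.665
outer loop
vertex 2.366 -4.025 -0.48
vertex 2.767 -3.667 -1.017
vertex 2.036 -3.49 -0.908
endloop
endfacet
facet normal -0.269 -0.697 -0.665
outer loop
vertex 2.475 -4.427 -1.742
vertex 1.744 -4.25 -1.632
vertex 2.145 -3.892 -2.169
endloop
endfacet
facet normal 0.860 0.138 -0.491
outer loop
vertex 2.475 -4.427 -1.742
vertex 2.145 -3.892 -2.169
vertex 2.767 -3.667 -1.017
endloop
endfacet
facet normal 0.860 0.136 -0.491
outer loop
vertex 2.767 -3.667 -1.017
vertex 2.145 -3.892 -2.169
vertex 2.438 -3.133 -1.445
endloop
endfacet
facet normal 0.268 0.698 0.664
outer loop
vertex 2.767 -3.667 -1.017
vertex 2.438 -3.133 -1.445
vertex 2.036 -3.49 -0.908
endloop
endfacet
facet normal -0.268 -0.697 -0.665
outer loop
vertex 2.145 -3.892 -2.169
vertex 1.744 -4.25 -1.632
vertex 1.414 -3.715 -2.06
endloop
endfacet
facet normal 0.055 0.678 -0.733
outer loop
vertex 2.145 -3.892 -2.169
vertex 1.414 -3.715 -2.06
vertex 2.438 -3.133 -1.445
endloop
endfacet
facet normal 0.056 0.677 -0.734
outer loop
vertex 2.438 -3.133 -1.445
vertex 1.414 -3.715 -2.06
vertex 1.707 -2.955 -1.336
endloop
endfacet
facet normal 0.269 0.697 0.665
outer loop
vertex 2.438 -3.133 -1.445
vertex 1.707 -2.955 -1.336
vertex 2.036 -3.49 -0.908
endloop
endfacet
facet normal -0.268 -0.697 -0.665
outer loop
vertex 1.414 -3.715 -2.06
vertex 1.744 -4.25 -1.632
vertex 1.013 -4.073 -1.523
endloop
endfacet
facet normal -0.806 0.541 -0.241
outer loop
vertex 1.414 -3.715 -2.06
vertex 1.013 -4.073 -1.523
vertex 1.707 -2.955 -1.336
endloop
endfacet
facet normal -0.806 0.541 -0.242
outer loop
vertex 1.707 -2.955 -1.336
vertex 1.013 -4.073 -1.523
vertex 1.305 -3.313 -0.798
endloop
endfacet
facet normal 0.269 0.697 0.665
outer loop
vertex 1.707 -2.955 -1.336
vertex 1.305 -3.313 -0.798
vertex 2.036 -3.49 -0.908
endloop
endfacet
facet normal -0.268 -0.698 -0.664
outer loop
vertex 1.013 -4.073 -1.523
vertex 1.744 -4.25 -1.632
vertex 1.342 -4.607 -1.095
endloop
endfacet
facet normal -0.861 -0.137 0.490
outer loop
vertex 1.013 -4.073 -1.523
vertex 1.342 -4.607 -1.095
vertex 1.305 -3.313 -0.798
endloop
endfacet
facet normal -0.860 -0.138 0.492
outer loop
vertex 1.305 -3.313 -0.798
vertex 1.342 -4.607 -1.095
vertex 1.635 -3.848 -0.371
endloop
endfacet
facet normal 0.269 0.697 0.665
outer loop
vertex 1.305 -3.313 -0.798
vertex 1.635 -3.848 -0.371
vertex 2.036 -3.49 -0.908
endloop
endfacet
facet normal -0.269 -0.697 -0.665
outer loop
vertex 1.342 -4.607 -1.095
vertex 1.744 -4.25 -1.632
vertex 2.073 -4.785 -1.204
endloop
endfacet
facet normal -0.056 -0.678 0.733
outer loop
vertex 1.342 -4.607 -1.095
vertex 2.073 -4.785 -1.204
vertex 1.635 -3.848 -0.371
endloop
endfacet
facet normal -0.055 -0.678 0.733
outer loop
vertex 1.635 -3.848 -0.371
vertex 2.073 -4.785 -1.204
vertex 2.366 -4.025 -0.48
endloop
endfacet
facet normal 0.268 0.697 0.665
outer loop
vertex 1.635 -3.848 -0.371
vertex 2.366 -4.025 -0.48
vertex 2.036 -3.49 -0.908
endloop
endfacet

endsolid
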